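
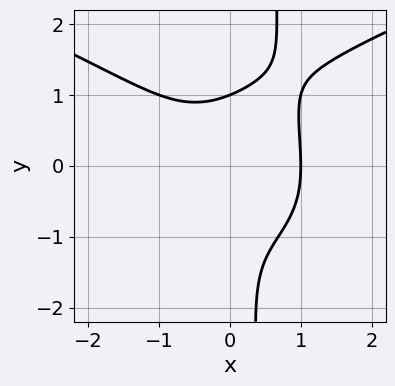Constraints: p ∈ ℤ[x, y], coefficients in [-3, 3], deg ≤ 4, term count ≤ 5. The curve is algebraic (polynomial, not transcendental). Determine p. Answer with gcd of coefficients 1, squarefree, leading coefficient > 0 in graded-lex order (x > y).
2*x*y^3 - 2*x^3 - y^3 - y^2 + 2

(a) deg p = 4.
(b) From the visible intercepts: one y-axis crossing is at y = 1; it crosses the x-axis at the gridline x = 1.
(c) Fitting integer coefficients to these (and the overall shape) gives p.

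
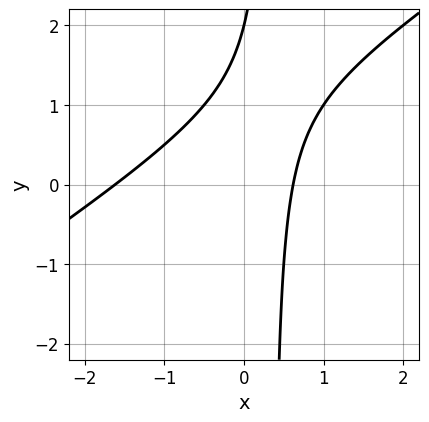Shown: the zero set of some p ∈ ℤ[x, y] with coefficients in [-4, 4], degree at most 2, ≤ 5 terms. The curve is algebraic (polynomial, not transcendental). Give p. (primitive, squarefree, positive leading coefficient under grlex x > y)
2*x^2 - 3*x*y + 2*x + y - 2

First, degree: no degree-1 curve has this shape, so deg p = 2.
Next, from the axis intercepts and sections: it meets the y-axis at y = 2 (among the integer gridlines).
Finally, assembling these constraints gives the stated polynomial.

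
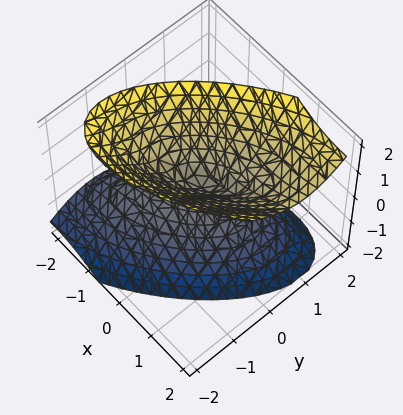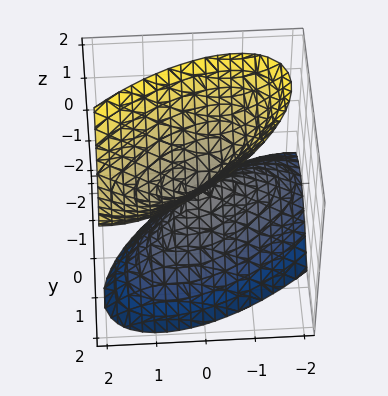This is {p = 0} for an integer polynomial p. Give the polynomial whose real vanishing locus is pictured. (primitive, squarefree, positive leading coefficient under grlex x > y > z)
deg p = 2. No degree-1 surface has this shape.
Against the integer gridlines: it meets the x-axis at x = 0 (among the integer gridlines); it meets the z-axis at z = 0 (among the integer gridlines).
Fitting integer coefficients to these (and the overall shape) gives p.

2*x^2 - 3*x*y - x*z + 3*y^2 - 2*z^2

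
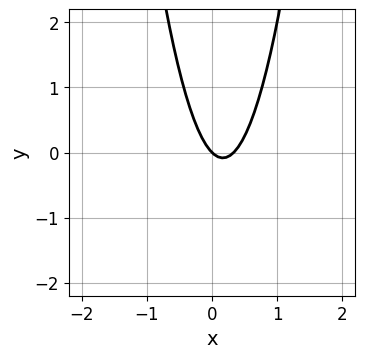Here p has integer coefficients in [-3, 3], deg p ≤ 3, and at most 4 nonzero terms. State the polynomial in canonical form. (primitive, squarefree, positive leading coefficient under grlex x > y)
3*x^2 - x - y

(a) Degree: the shape is more complex than any degree-1 curve, so deg p = 2.
(b) Reading off the gridlines: one y-axis crossing is at y = 0; it crosses the x-axis at the gridline x = 0.
(c) Solving for integer coefficients yields p as stated.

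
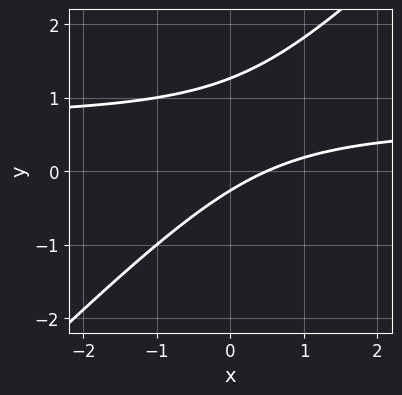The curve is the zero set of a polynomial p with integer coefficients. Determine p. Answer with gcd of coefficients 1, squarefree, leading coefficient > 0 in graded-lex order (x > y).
3*x*y - 3*y^2 - 2*x + 3*y + 1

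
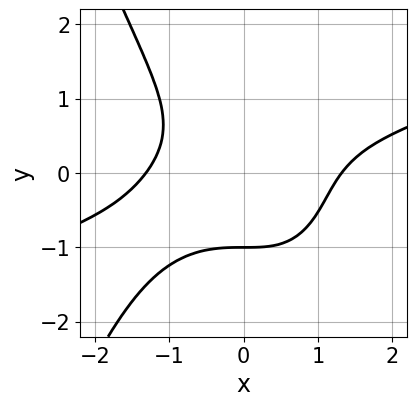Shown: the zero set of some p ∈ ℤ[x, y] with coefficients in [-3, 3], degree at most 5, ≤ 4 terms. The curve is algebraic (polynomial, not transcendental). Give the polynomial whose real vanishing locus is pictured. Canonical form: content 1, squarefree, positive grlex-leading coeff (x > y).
x^4 - 3*x^3*y - 3*y^3 - 3

The degree is 4 — the shape is more complex than any degree-3 curve.
Checking where it meets the axes: one y-axis crossing is at y = -1.
Solving for integer coefficients yields p as stated.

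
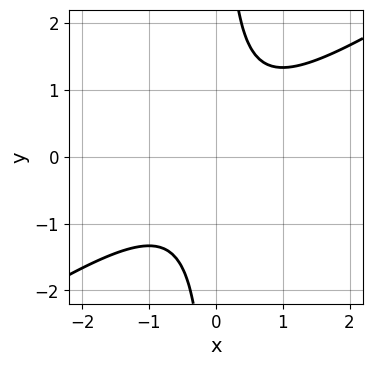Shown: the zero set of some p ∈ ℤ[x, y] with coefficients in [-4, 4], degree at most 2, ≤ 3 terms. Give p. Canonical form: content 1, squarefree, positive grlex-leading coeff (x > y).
deg p = 2. The shape is more complex than any degree-1 curve.
From the axis intercepts and sections: the curve avoids every integer y-axis point in the box; it misses every integer gridline on the x-axis.
Fitting integer coefficients to these (and the overall shape) gives p.

2*x^2 - 3*x*y + 2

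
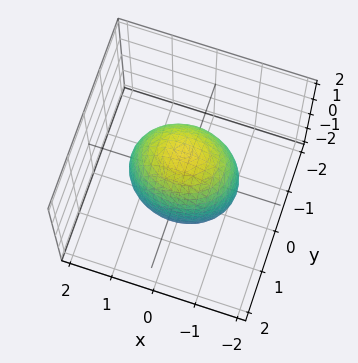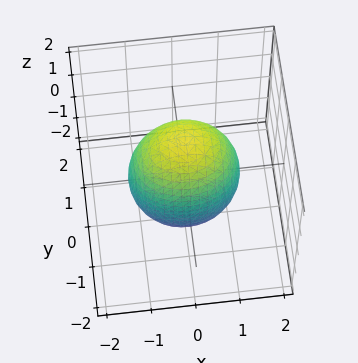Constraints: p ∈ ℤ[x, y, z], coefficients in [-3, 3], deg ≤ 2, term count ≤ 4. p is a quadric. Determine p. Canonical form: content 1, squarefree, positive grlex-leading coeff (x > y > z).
2*x^2 + 3*y^2 + z^2 - 3

Degree: bounded and convex; a quadric, so deg p = 2.
Symmetries: it's symmetric under z → −z, forcing even powers of z; it's symmetric under y → −y, forcing even powers of y; the x ↦ −x reflection is a symmetry, so x appears only in even powers.
Observable constraints: among the integer gridlines, it crosses the y-axis at y ∈ {-1, 1}.
Assembling these constraints gives the stated polynomial.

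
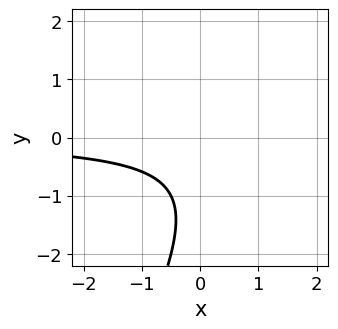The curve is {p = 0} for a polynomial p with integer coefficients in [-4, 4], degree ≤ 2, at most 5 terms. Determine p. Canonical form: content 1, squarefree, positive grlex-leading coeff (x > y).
2*x*y - y^2 - 2*y - 2

deg p = 2. A generic line meets the curve in up to 2 points.
Reading off the gridlines: it misses every integer gridline on the y-axis; no x-intercept at any integer in the box.
Solving for integer coefficients yields p as stated.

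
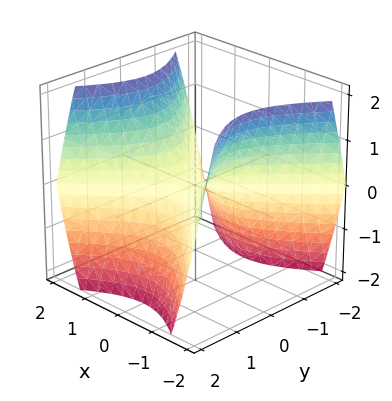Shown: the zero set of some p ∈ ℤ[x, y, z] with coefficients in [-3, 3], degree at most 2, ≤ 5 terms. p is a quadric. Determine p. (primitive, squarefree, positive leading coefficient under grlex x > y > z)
x^2 - y^2 - z

(a) The degree is 2 — a hyperbolic paraboloid; a quadric.
(b) Symmetries: it's symmetric under y → −y, forcing even powers of y; the x ↦ −x reflection is a symmetry, so x appears only in even powers.
(c) Checking where it meets the axes: it crosses the z-axis at the gridline z = 0; it meets the y-axis at y = 0 (among the integer gridlines); one x-axis crossing is at x = 0.
(d) Together with the visible shape, these determine p as stated.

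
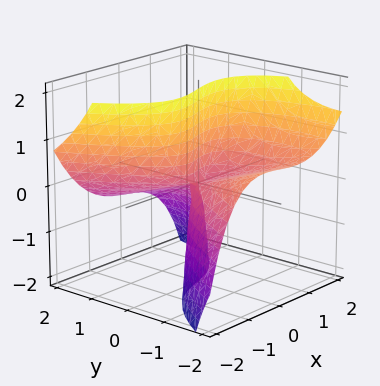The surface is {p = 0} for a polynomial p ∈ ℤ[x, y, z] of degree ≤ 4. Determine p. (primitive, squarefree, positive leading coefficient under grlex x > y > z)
x^3 - x*z + y^2 + 3*y*z

(a) The degree is 3 — no degree-2 surface has this shape.
(b) Checking where it meets the axes: it meets the x-axis at x = 0 (among the integer gridlines); it crosses the y-axis at the gridline y = 0; every point of the z-axis in the box is on the surface.
(c) Assembling these constraints gives the stated polynomial.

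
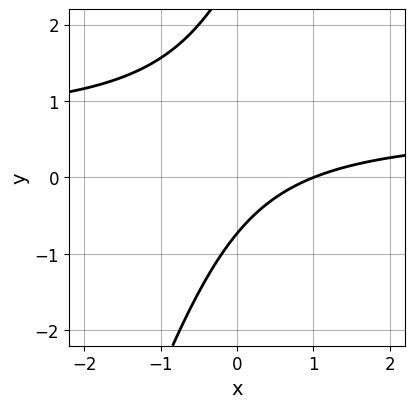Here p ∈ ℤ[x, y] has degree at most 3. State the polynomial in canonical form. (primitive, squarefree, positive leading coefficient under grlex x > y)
3*x*y - y^2 - 2*x + 2*y + 2

First, deg p = 2.
Then, from the axis intercepts and sections: it crosses the x-axis at the gridline x = 1.
Finally, assembling these constraints gives the stated polynomial.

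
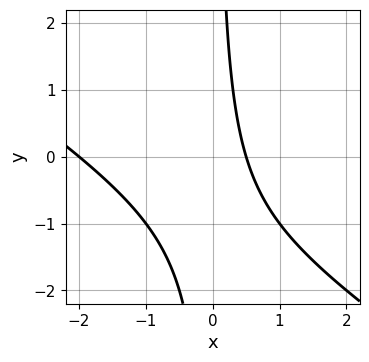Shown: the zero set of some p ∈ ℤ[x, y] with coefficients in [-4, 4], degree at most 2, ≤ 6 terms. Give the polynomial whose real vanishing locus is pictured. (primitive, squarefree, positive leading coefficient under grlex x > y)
(a) deg p = 2.
(b) From the axis intercepts and sections: it meets the x-axis at x = -2 (among the integer gridlines); it misses every integer gridline on the y-axis.
(c) Assembling these constraints gives the stated polynomial.

2*x^2 + 3*x*y + 3*x - 2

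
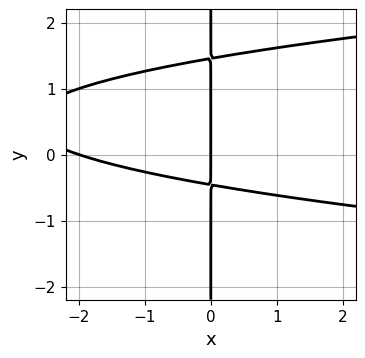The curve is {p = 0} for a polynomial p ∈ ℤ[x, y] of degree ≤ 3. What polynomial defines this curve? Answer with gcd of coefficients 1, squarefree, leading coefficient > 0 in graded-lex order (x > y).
3*x*y^2 - x^2 - 3*x*y - 2*x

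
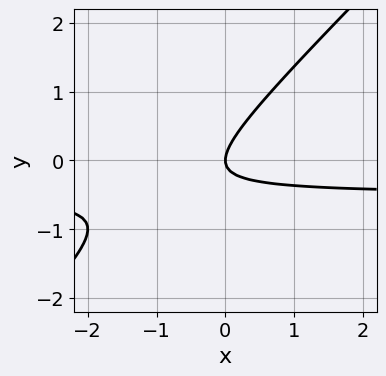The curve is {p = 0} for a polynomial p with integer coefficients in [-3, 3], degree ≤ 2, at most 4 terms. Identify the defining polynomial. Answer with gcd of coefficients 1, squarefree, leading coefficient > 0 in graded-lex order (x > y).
2*x*y - 2*y^2 + x

1. Degree: a generic line meets the curve in up to 2 points, so deg p = 2.
2. Against the integer gridlines: it meets the x-axis at x = 0 (among the integer gridlines); it crosses the y-axis at the gridline y = 0.
3. Assembling these constraints gives the stated polynomial.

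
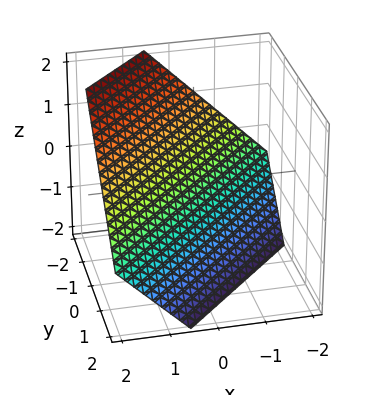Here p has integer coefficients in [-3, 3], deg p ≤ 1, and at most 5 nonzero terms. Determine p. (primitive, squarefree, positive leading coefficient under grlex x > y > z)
First, deg p = 1.
Finally, solving for integer coefficients yields p as stated.

3*x - 3*y - 3*z - 2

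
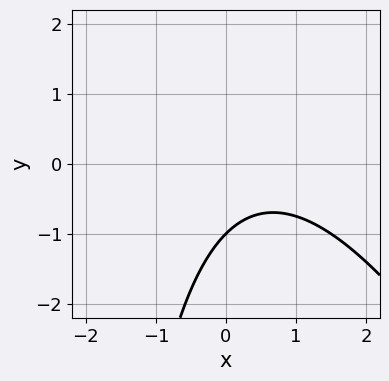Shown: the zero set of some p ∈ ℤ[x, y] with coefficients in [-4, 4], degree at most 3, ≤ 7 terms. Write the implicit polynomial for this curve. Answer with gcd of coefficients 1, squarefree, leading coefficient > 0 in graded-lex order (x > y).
2*x^2 + x*y - 2*x + 3*y + 3

deg p = 2. A generic line meets the curve in up to 2 points.
Observable constraints: no x-intercept at any integer in the box; one y-axis crossing is at y = -1.
Fitting integer coefficients to these (and the overall shape) gives p.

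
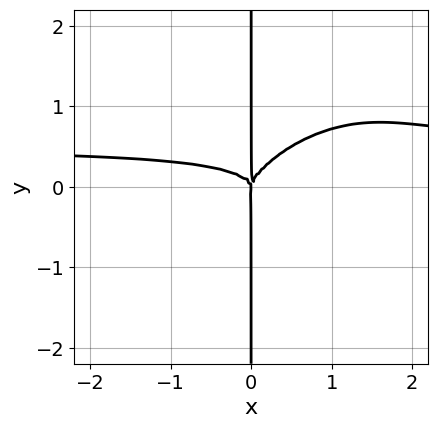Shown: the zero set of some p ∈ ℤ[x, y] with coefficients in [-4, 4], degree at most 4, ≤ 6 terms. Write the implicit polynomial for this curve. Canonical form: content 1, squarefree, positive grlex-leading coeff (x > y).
2*x^3*y - 3*x^2*y^2 + 3*x*y^3 - x^3

(a) deg p = 4. The shape is more complex than any degree-3 curve.
(b) Against the integer gridlines: one x-axis crossing is at x = 0; every point of the y-axis in the box is on the curve.
(c) Putting this together gives p.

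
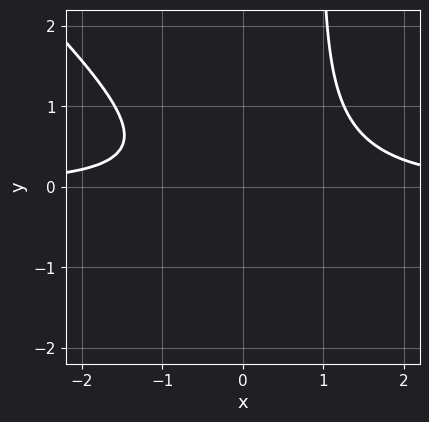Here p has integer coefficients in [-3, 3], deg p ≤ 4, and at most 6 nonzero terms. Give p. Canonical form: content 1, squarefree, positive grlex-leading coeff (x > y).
3*x^2*y + 3*x*y^2 - 2*x*y - 3*y^2 - 3

First, deg p = 3. No degree-2 curve has this shape.
Then, from the axis intercepts and sections: it misses every integer gridline on the y-axis; no x-intercept at any integer in the box.
Finally, these observations pin down the coefficients.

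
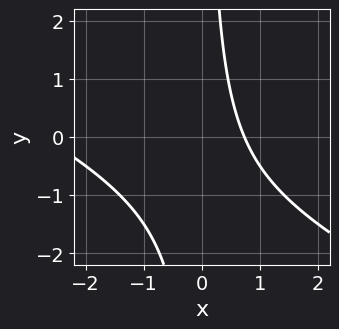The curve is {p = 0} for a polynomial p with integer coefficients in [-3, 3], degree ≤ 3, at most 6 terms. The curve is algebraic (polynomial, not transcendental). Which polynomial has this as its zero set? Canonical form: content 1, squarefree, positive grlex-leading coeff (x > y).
x^2 + 2*x*y + 2*x - 2

Degree: the shape is more complex than any degree-1 curve, so deg p = 2.
Against the integer gridlines: the curve avoids every integer y-axis point in the box.
These observations pin down the coefficients.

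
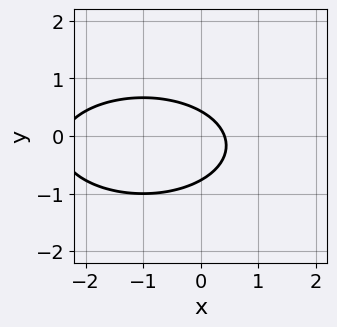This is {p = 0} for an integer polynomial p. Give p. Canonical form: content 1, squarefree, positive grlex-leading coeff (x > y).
1. deg p = 2. A generic line meets the curve in up to 2 points.
2. Solving for integer coefficients yields p as stated.

x^2 + 3*y^2 + 2*x + y - 1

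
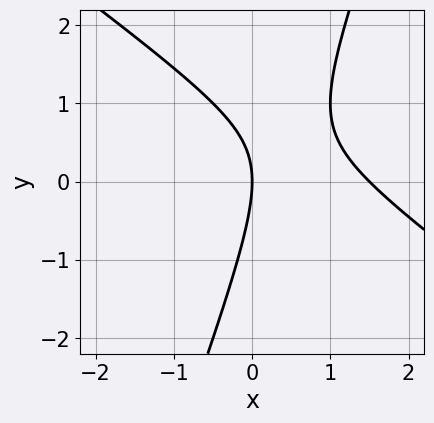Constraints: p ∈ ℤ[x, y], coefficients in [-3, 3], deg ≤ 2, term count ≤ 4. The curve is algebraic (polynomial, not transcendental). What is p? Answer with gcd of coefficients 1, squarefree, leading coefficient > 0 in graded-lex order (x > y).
Degree: a generic line meets the curve in up to 2 points, so deg p = 2.
Reading off the gridlines: one x-axis crossing is at x = 0; it crosses the y-axis at the gridline y = 0.
These observations pin down the coefficients.

2*x^2 + 2*x*y - y^2 - 3*x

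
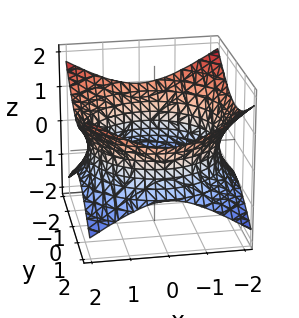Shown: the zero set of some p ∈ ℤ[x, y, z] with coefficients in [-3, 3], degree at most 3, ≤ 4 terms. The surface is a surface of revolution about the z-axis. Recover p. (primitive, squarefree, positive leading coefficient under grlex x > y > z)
(a) The degree is 2 — a generic line meets the surface in up to 2 points.
(b) By symmetry, the z-axis is an axis of rotation, so x and y enter only as x² + y².
(c) Observable constraints: a circular section at z = 0 has radius between 1 and 2; it misses every integer gridline on the z-axis.
(d) Assembling these constraints gives the stated polynomial.

x^2 + y^2 - 2*z^2 - 3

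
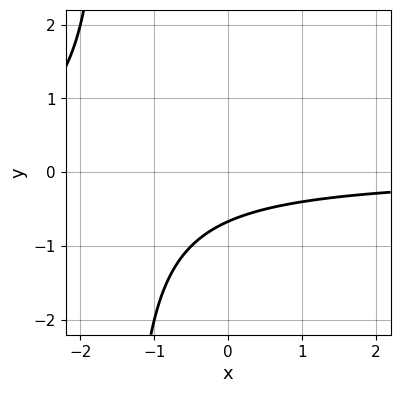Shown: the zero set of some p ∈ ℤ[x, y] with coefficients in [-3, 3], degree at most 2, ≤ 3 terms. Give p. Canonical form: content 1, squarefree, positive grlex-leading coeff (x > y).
First, degree: no degree-1 curve has this shape, so deg p = 2.
Next, observable constraints: it misses every integer gridline on the x-axis.
Finally, matching integer coefficients to the picture gives p.

2*x*y + 3*y + 2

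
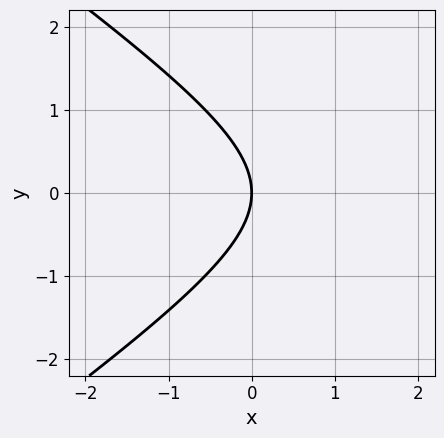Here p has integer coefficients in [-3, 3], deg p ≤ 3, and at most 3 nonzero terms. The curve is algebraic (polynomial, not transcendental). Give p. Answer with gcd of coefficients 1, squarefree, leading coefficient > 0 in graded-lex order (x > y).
First, degree: no degree-1 curve has this shape, so deg p = 2.
Next, symmetries: mirror symmetry y ↦ −y ⇒ only even powers of y.
Next, against the integer gridlines: it meets the y-axis at y = 0 (among the integer gridlines); it crosses the x-axis at the gridline x = 0.
Finally, together with the visible shape, these determine p as stated.

x^2 - 2*y^2 - 3*x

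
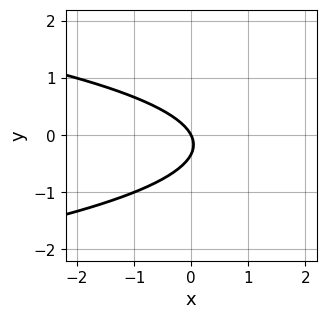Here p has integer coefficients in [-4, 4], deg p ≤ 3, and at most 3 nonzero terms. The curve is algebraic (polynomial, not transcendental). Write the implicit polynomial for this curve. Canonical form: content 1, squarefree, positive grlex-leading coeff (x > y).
3*y^2 + 2*x + y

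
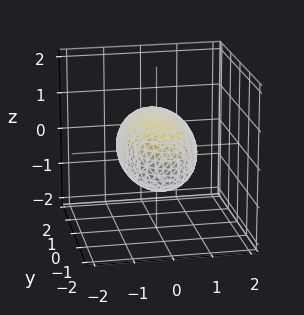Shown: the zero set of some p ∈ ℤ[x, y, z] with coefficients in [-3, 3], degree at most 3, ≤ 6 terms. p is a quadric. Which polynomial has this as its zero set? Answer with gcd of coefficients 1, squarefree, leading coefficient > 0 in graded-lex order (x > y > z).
3*x^2 + y^2 + 3*z^2 - 3

First, the degree is 2 — bounded and convex; a quadric.
Next, symmetries: it's symmetric under z → −z, forcing even powers of z; mirror symmetry y ↦ −y ⇒ only even powers of y; mirror symmetry x ↦ −x ⇒ only even powers of x.
Then, reading off the gridlines: among the integer gridlines, it crosses the z-axis at z ∈ {-1, 1}; among the integer gridlines, it crosses the x-axis at x ∈ {-1, 1}.
Finally, fitting integer coefficients to these (and the overall shape) gives p.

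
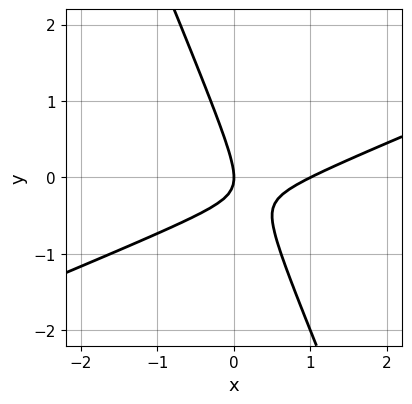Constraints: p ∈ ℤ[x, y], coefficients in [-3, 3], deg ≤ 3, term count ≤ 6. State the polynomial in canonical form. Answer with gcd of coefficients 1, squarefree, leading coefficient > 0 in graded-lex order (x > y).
x^2 - 2*x*y - y^2 - x

(a) The degree is 2 — a generic line meets the curve in up to 2 points.
(b) Checking where it meets the axes: it crosses the y-axis at the gridline y = 0; among the integer gridlines, it crosses the x-axis at x ∈ {0, 1}.
(c) Assembling these constraints gives the stated polynomial.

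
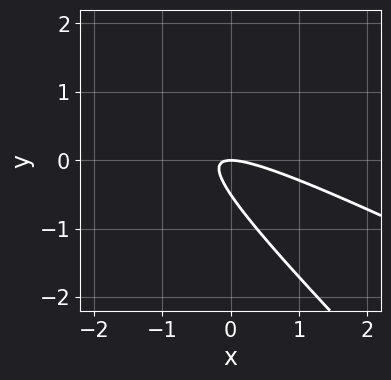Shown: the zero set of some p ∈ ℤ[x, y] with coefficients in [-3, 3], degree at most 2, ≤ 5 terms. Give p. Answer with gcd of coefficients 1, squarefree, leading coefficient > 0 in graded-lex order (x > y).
1. Degree: a generic line meets the curve in up to 2 points, so deg p = 2.
2. Observable constraints: one x-axis crossing is at x = 0; one y-axis crossing is at y = 0.
3. These observations pin down the coefficients.

x^2 + 3*x*y + 2*y^2 + y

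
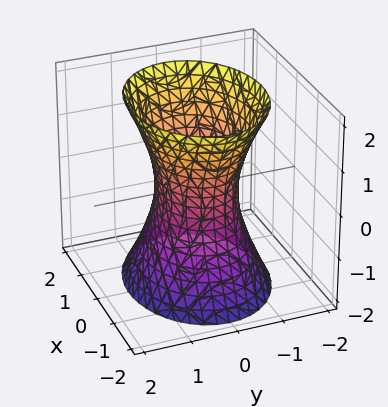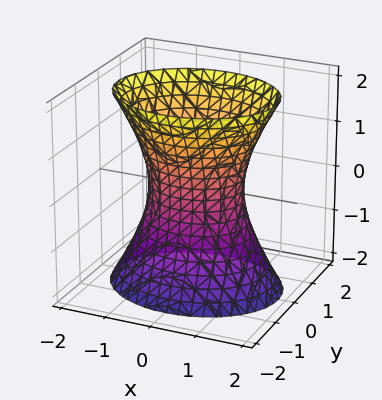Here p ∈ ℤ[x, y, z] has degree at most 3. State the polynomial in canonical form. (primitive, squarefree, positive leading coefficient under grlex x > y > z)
2*x^2 + 3*y^2 - z^2 - 2

First, degree: an hourglass — one-sheet hyperboloid; a quadric, so deg p = 2.
Then, symmetries: it's symmetric under x → −x, forcing even powers of x; the y ↦ −y reflection is a symmetry, so y appears only in even powers; it's symmetric under z → −z, forcing even powers of z.
Then, from the axis intercepts and sections: among the integer gridlines, it crosses the x-axis at x ∈ {-1, 1}; the surface avoids every integer z-axis point in the box.
Finally, these observations pin down the coefficients.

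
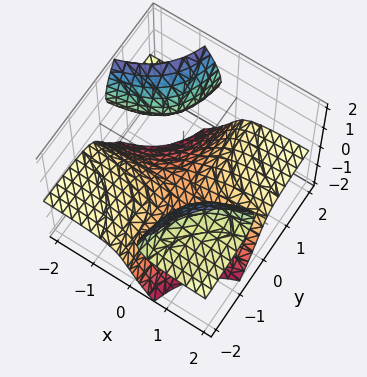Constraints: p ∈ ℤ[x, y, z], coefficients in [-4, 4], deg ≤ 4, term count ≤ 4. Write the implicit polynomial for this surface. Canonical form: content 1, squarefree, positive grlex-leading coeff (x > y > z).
There are 3 components.
Degree: no degree-2 surface has this shape, so deg p = 3.
From the axis intercepts and sections: no y-intercept at any integer in the box; one z-axis crossing is at z = -1.
Assembling these constraints gives the stated polynomial.

3*x*y*z + z^3 + 1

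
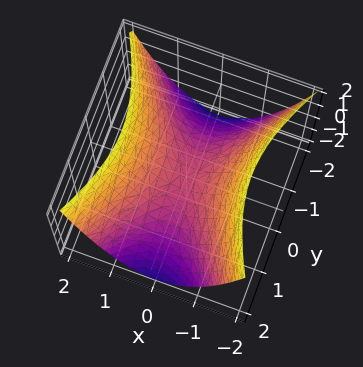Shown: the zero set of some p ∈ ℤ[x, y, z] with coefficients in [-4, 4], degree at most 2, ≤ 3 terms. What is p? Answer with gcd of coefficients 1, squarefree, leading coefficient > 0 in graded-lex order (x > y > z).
First, the degree is 2 — a hyperbolic paraboloid; a quadric.
Next, symmetries: mirror symmetry y ↦ −y ⇒ only even powers of y; it's symmetric under x → −x, forcing even powers of x.
Next, from the axis intercepts and sections: it crosses the y-axis at the gridline y = 0; it meets the z-axis at z = 0 (among the integer gridlines); one x-axis crossing is at x = 0.
Finally, these observations pin down the coefficients.

2*x^2 - y^2 - 2*z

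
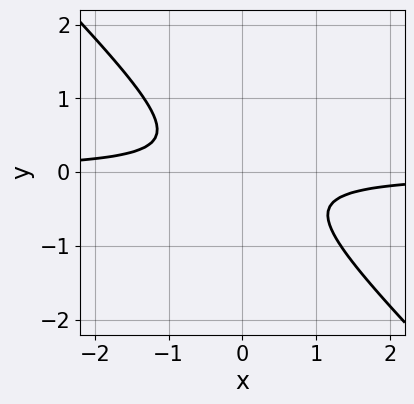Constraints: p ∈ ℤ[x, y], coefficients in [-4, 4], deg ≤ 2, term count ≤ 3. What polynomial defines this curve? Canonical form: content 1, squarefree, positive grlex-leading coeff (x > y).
3*x*y + 3*y^2 + 1

1. Degree: a generic line meets the curve in up to 2 points, so deg p = 2.
2. Reading off the gridlines: the curve avoids every integer y-axis point in the box; no x-intercept at any integer in the box.
3. These observations pin down the coefficients.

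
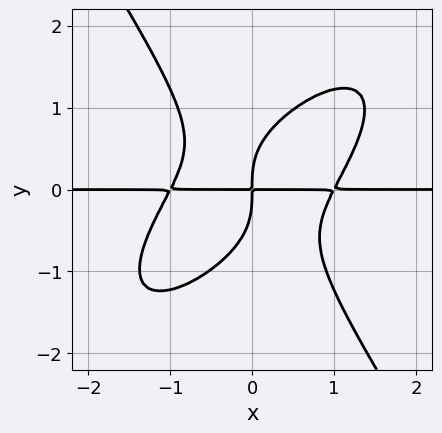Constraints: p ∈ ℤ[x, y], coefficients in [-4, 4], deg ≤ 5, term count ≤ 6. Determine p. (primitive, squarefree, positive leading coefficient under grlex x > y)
3*x^3*y - 3*x^2*y^2 + 2*y^4 - 3*x*y

1. deg p = 4. No degree-3 curve has this shape.
2. From the axis intercepts and sections: the visible x-axis segment lies entirely on the curve.
3. Assembling these constraints gives the stated polynomial.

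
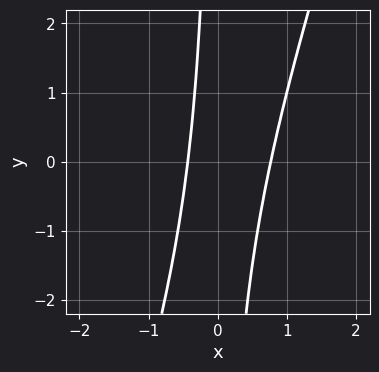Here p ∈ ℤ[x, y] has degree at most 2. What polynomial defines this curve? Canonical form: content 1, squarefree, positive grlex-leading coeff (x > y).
3*x^2 - x*y - x - 1

First, deg p = 2.
Then, from the axis intercepts and sections: it misses every integer gridline on the y-axis.
Finally, solving for integer coefficients yields p as stated.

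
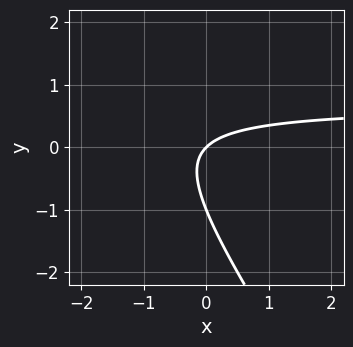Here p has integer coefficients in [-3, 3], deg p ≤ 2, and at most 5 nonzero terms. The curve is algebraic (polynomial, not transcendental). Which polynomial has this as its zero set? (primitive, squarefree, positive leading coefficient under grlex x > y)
3*x*y + 2*y^2 - 2*x + 2*y

The degree is 2 — a generic line meets the curve in up to 2 points.
From the axis intercepts and sections: the y-axis gridline crossings are at y ∈ {-1, 0}; one x-axis crossing is at x = 0.
Fitting integer coefficients to these (and the overall shape) gives p.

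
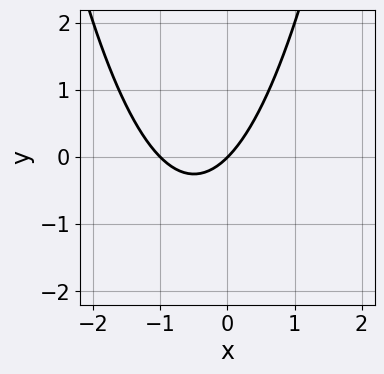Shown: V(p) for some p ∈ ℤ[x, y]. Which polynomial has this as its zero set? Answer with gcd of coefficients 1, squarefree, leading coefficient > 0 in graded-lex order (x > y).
1. Degree: the shape is more complex than any degree-1 curve, so deg p = 2.
2. Reading off the gridlines: one y-axis crossing is at y = 0; among the integer gridlines, it crosses the x-axis at x ∈ {-1, 0}.
3. Fitting integer coefficients to these (and the overall shape) gives p.

x^2 + x - y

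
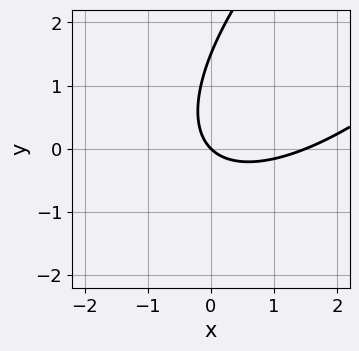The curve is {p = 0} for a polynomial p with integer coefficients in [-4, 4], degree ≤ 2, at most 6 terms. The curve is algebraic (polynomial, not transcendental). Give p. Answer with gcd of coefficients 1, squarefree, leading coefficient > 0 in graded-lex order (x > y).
2*x^2 - 3*x*y + 2*y^2 - 3*x - 3*y

Degree: the shape is more complex than any degree-1 curve, so deg p = 2.
Against the integer gridlines: one x-axis crossing is at x = 0; one y-axis crossing is at y = 0.
Assembling these constraints gives the stated polynomial.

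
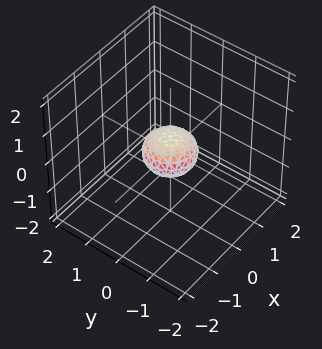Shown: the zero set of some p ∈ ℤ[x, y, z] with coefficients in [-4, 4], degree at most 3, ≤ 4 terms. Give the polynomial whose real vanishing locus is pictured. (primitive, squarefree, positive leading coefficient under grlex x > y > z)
2*x^2 + 2*y^2 + 3*z^2 - 1

First, deg p = 2. No degree-1 surface has this shape.
Next, by symmetry, the z-axis is an axis of rotation, so x and y enter only as x² + y².
Then, observable constraints: a circular section at z = 0 has radius between 0 and 1.
Finally, assembling these constraints gives the stated polynomial.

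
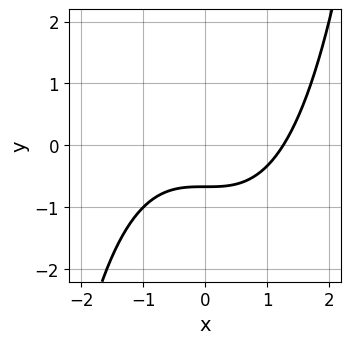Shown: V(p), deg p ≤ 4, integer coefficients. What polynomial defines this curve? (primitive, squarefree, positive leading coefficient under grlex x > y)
First, the degree is 3 — the shape is more complex than any degree-2 curve.
Finally, putting this together gives p.

x^3 - 3*y - 2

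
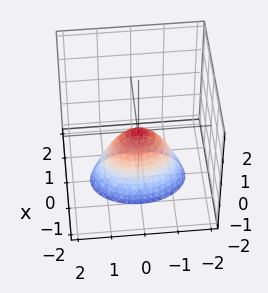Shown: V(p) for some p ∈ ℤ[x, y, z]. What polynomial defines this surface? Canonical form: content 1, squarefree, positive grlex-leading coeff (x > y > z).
2*x^2 + y^2 + z

First, deg p = 2. A paraboloid; a quadric.
Next, symmetries: it's symmetric under y → −y, forcing even powers of y; it's symmetric under x → −x, forcing even powers of x.
Next, checking where it meets the axes: it meets the x-axis at x = 0 (among the integer gridlines); it meets the y-axis at y = 0 (among the integer gridlines).
Finally, these observations pin down the coefficients.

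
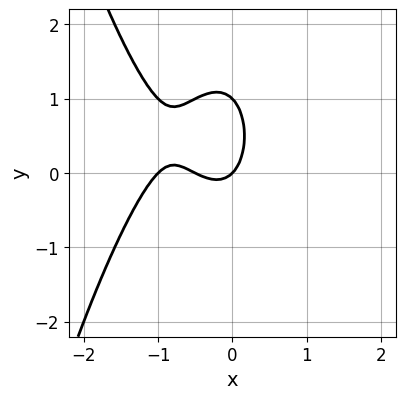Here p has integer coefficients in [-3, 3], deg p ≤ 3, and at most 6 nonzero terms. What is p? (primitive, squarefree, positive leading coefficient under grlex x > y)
2*x^3 + 3*x^2 + y^2 + x - y

(a) deg p = 3. No degree-2 curve has this shape.
(b) Checking where it meets the axes: the x-axis gridline crossings are at x ∈ {-1, 0}; among the integer gridlines, it crosses the y-axis at y ∈ {0, 1}.
(c) Matching integer coefficients to the picture gives p.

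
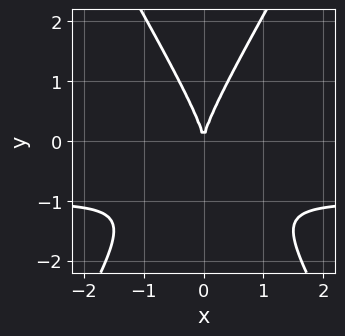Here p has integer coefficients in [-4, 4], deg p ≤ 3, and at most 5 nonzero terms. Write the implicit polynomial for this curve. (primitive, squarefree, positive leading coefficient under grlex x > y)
3*x^2*y - y^3 + 3*x^2

First, degree: a generic line meets the curve in up to 3 points, so deg p = 3.
Next, symmetries: mirror symmetry x ↦ −x ⇒ only even powers of x.
Next, from the visible intercepts: it meets the y-axis at y = 0 (among the integer gridlines); one x-axis crossing is at x = 0.
Finally, putting this together gives p.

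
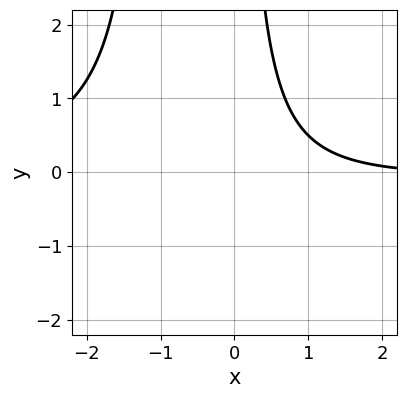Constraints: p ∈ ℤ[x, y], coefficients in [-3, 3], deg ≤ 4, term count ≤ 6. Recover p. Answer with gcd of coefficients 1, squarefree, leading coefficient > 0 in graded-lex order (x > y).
deg p = 3.
Checking where it meets the axes: the curve avoids every integer y-axis point in the box; it misses every integer gridline on the x-axis.
Solving for integer coefficients yields p as stated.

2*x^2*y + 2*x*y + x - 3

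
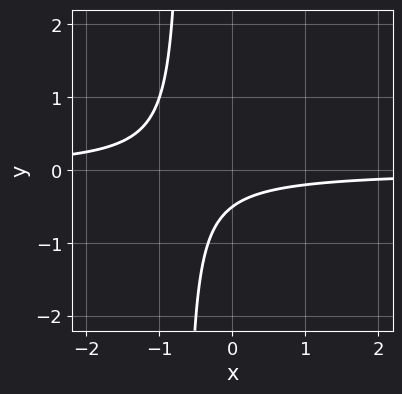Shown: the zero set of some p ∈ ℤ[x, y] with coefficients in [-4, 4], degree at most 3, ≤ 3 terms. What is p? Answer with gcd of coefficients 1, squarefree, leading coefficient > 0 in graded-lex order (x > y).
1. The degree is 2 — a generic line meets the curve in up to 2 points.
2. Against the integer gridlines: no x-intercept at any integer in the box.
3. These observations pin down the coefficients.

3*x*y + 2*y + 1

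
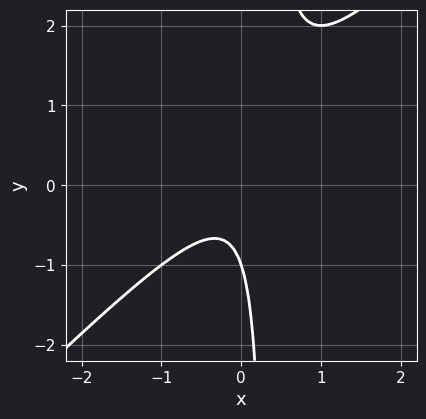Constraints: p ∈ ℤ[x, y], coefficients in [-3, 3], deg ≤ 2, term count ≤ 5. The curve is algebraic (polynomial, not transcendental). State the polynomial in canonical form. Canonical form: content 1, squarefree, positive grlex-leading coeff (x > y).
1. The degree is 2 — a generic line meets the curve in up to 2 points.
2. Checking where it meets the axes: it crosses the y-axis at the gridline y = -1; no x-intercept at any integer in the box.
3. Fitting integer coefficients to these (and the overall shape) gives p.

3*x^2 - 3*x*y + y + 1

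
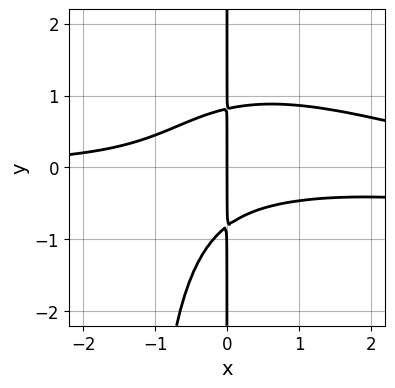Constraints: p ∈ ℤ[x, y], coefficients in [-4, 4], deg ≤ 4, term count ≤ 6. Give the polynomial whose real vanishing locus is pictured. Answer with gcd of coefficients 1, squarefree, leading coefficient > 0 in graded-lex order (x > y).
x^3*y + 2*x^2*y^2 - 3*x^2*y + 3*x*y^2 - 2*x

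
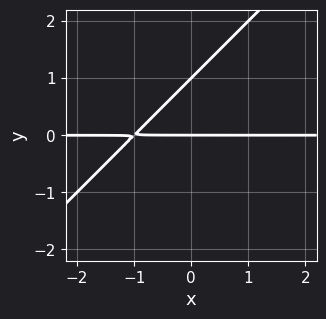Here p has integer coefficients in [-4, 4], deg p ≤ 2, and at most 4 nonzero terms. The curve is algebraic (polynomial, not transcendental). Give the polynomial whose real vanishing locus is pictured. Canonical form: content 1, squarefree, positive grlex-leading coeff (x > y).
x*y - y^2 + y

(a) deg p = 2.
(b) From the axis intercepts and sections: the y-axis gridline crossings are at y ∈ {0, 1}; every point of the x-axis in the box is on the curve.
(c) Assembling these constraints gives the stated polynomial.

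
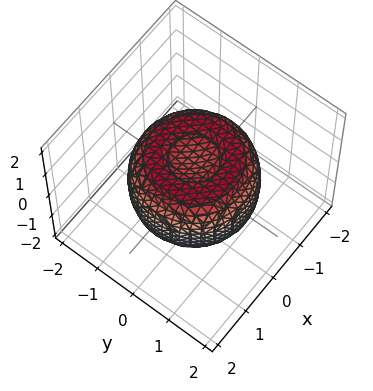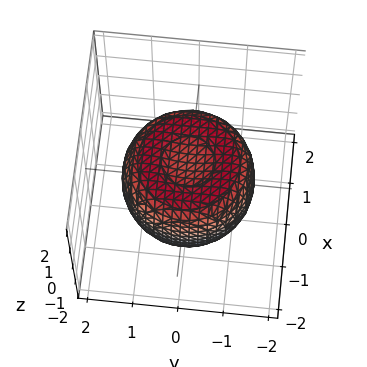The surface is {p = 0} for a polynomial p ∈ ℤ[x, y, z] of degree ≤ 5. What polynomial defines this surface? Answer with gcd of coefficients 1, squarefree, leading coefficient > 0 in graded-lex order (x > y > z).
2*x^4 + 4*x^2*y^2 + 2*y^4 - 3*x^2 - 3*y^2 + 3*z^2 - 2

1. The degree is 4 — the shape is more complex than any degree-3 surface.
2. Symmetry: every cross-section ⟂ z is a circle, so x, y appear only via x² + y².
3. From the visible intercepts: a circular section at z = 0 has radius between 1 and 2.
4. Putting this together gives p.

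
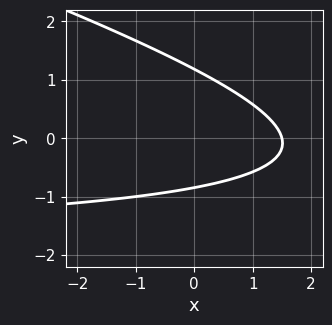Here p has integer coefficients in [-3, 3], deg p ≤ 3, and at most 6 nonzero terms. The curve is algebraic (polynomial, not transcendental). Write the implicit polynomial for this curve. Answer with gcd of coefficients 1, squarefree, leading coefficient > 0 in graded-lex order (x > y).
x*y + 3*y^2 + 2*x - y - 3

deg p = 2. No degree-1 curve has this shape.
Putting this together gives p.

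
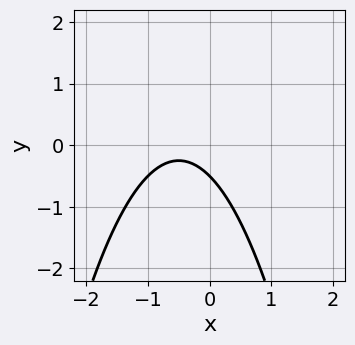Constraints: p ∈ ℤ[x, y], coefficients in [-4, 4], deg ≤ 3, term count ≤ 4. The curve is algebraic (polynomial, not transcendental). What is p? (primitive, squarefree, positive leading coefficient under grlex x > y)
2*x^2 + 2*x + 2*y + 1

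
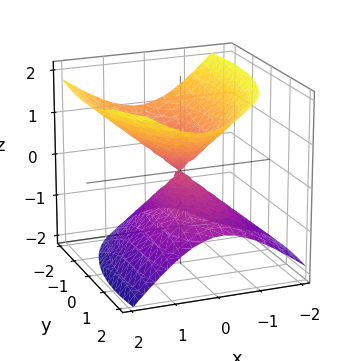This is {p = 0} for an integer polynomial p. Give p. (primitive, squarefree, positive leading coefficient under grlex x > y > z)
3*x^2 - x*z + y^2 + y*z - 3*z^2

(a) There are 2 components. They look like related sheets of one shape, so recover p as a whole.
(b) Degree: no degree-1 surface has this shape, so deg p = 2.
(c) Reading off the gridlines: it meets the z-axis at z = 0 (among the integer gridlines); one y-axis crossing is at y = 0; it crosses the x-axis at the gridline x = 0.
(d) Matching integer coefficients to the picture gives p.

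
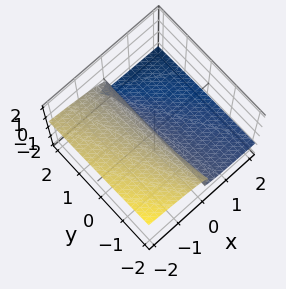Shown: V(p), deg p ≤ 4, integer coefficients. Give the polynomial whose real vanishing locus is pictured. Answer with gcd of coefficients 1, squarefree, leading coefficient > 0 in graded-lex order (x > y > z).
y*z^2 + 3*z^3 + x*z + x

(a) The degree is 3 — no degree-2 surface has this shape.
(b) Observable constraints: it meets the z-axis at z = 0 (among the integer gridlines); every point of the y-axis in the box is on the surface; one x-axis crossing is at x = 0.
(c) Solving for integer coefficients yields p as stated.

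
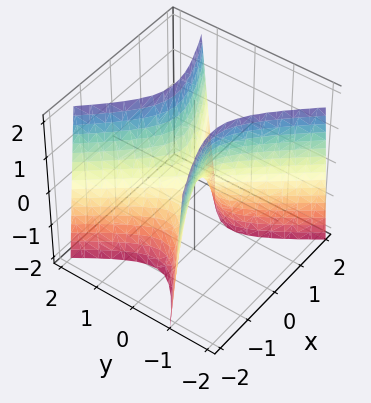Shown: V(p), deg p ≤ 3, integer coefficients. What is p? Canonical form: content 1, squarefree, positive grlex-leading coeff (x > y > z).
2*x^2 - 2*x*y - 3*y^2 + z

Degree: a generic line meets the surface in up to 2 points, so deg p = 2.
Checking where it meets the axes: one y-axis crossing is at y = 0; it crosses the z-axis at the gridline z = 0; it crosses the x-axis at the gridline x = 0.
These observations pin down the coefficients.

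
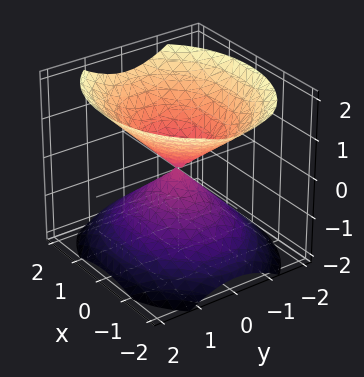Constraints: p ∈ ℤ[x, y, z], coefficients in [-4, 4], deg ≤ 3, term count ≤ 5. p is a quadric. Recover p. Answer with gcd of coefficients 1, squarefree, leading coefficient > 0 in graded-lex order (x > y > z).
First, there are 2 components. They look like related sheets of one shape, so recover p as a whole.
Then, the degree is 2 — two nappes meeting at a single point; a quadric.
Next, symmetries: the z ↦ −z reflection is a symmetry, so z appears only in even powers; the x ↦ −x reflection is a symmetry, so x appears only in even powers; the y ↦ −y reflection is a symmetry, so y appears only in even powers.
Then, from the axis intercepts and sections: one x-axis crossing is at x = 0; one z-axis crossing is at z = 0.
Finally, solving for integer coefficients yields p as stated.

2*x^2 + 3*y^2 - 3*z^2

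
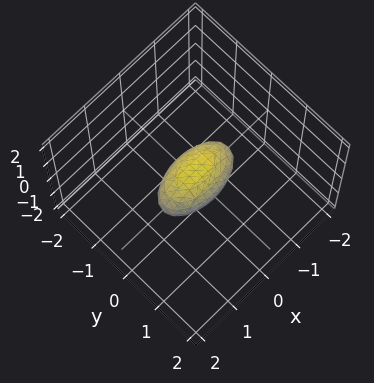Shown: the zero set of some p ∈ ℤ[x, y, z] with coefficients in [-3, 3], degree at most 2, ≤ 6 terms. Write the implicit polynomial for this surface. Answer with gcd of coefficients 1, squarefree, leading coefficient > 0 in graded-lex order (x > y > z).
deg p = 2.
Symmetries: it's symmetric under y → −y, forcing even powers of y; the z ↦ −z reflection is a symmetry, so z appears only in even powers; the x ↦ −x reflection is a symmetry, so x appears only in even powers.
Observable constraints: among the integer gridlines, it crosses the x-axis at x ∈ {-1, 1}.
These observations pin down the coefficients.

x^2 + 3*y^2 + 2*z^2 - 1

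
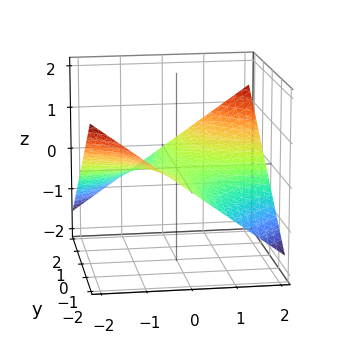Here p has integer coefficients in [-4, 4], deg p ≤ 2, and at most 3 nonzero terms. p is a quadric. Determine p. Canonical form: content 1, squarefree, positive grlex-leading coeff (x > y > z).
1. Degree: a hyperbolic paraboloid; a quadric, so deg p = 2.
2. Checking where it meets the axes: one z-axis crossing is at z = 0; the visible y-axis segment lies entirely on the surface.
3. The integer polynomial consistent with all of this is the stated p. Check: (1, 0, 0) on the x-axis lies on the surface, and p(1, 0, 0) = 0. ✓

x*y - 3*z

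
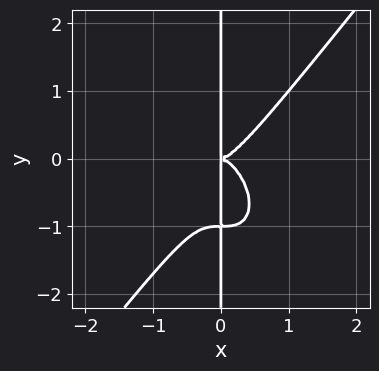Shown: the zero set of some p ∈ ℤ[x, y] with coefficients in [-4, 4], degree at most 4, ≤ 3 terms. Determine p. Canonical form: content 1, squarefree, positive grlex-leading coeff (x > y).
(a) Degree: no degree-3 curve has this shape, so deg p = 4.
(b) Reading off the gridlines: every point of the y-axis in the box is on the curve.
(c) Solving for integer coefficients yields p as stated.

2*x^4 - x*y^3 - x*y^2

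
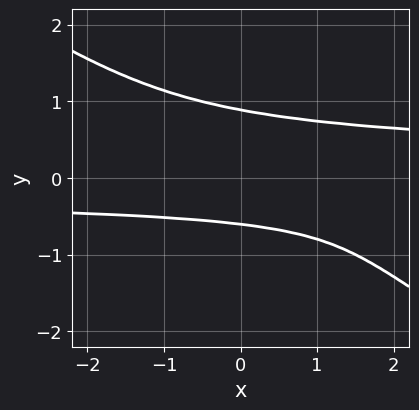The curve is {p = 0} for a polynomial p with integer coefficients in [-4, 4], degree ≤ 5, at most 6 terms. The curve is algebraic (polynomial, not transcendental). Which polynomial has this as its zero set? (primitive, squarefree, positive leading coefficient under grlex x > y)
2*x*y^3 + 3*y^4 - y - 1

deg p = 4.
Against the integer gridlines: no x-intercept at any integer in the box.
Fitting integer coefficients to these (and the overall shape) gives p.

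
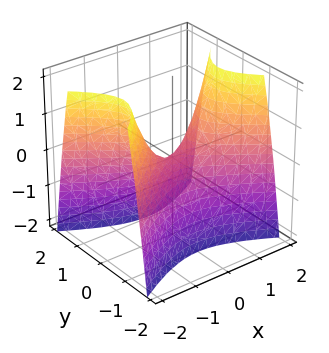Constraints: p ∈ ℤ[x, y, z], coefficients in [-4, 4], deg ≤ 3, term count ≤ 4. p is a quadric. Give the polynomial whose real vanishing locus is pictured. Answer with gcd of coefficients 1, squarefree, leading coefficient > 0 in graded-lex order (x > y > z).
1. The degree is 2 — a hyperbolic paraboloid; a quadric.
2. Symmetries: the x ↦ −x reflection is a symmetry, so x appears only in even powers; it's symmetric under y → −y, forcing even powers of y.
3. Reading off the gridlines: one z-axis crossing is at z = 0; it crosses the x-axis at the gridline x = 0.
4. Fitting integer coefficients to these (and the overall shape) gives p.

x^2 - 2*y^2 - z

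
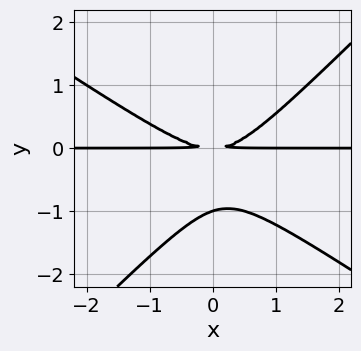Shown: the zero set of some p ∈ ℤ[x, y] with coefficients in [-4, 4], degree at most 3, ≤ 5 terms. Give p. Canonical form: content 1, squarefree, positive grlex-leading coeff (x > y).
2*x^2*y + x*y^2 - 3*y^3 - 3*y^2

First, deg p = 3. A generic line meets the curve in up to 3 points.
Next, observable constraints: one y-axis crossing is at y = -1; every point of the x-axis in the box is on the curve.
Finally, the integer polynomial consistent with all of this is the stated p.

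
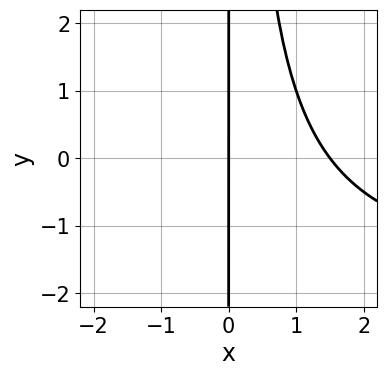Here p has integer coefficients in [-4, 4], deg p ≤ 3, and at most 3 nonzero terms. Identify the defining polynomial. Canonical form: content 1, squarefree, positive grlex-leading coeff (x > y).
x^2*y + 2*x^2 - 3*x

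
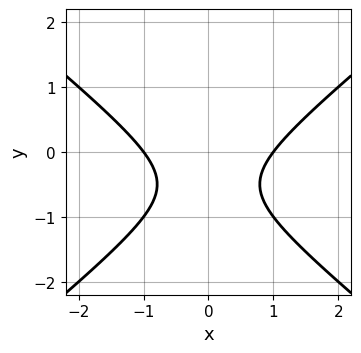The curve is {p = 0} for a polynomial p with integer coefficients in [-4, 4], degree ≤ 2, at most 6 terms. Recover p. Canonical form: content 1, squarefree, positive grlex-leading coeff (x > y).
1. deg p = 2. No degree-1 curve has this shape.
2. Symmetries: the x ↦ −x reflection is a symmetry, so x appears only in even powers.
3. Checking where it meets the axes: the x-axis gridline crossings are at x ∈ {-1, 1}; it misses every integer gridline on the y-axis.
4. These observations pin down the coefficients.

2*x^2 - 3*y^2 - 3*y - 2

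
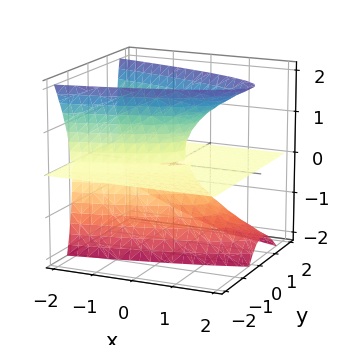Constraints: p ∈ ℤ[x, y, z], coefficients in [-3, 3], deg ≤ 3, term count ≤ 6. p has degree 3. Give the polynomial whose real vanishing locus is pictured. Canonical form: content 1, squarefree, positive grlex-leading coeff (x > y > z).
(a) Degree: a generic line meets the surface in up to 3 points, so deg p = 3.
(b) Against the integer gridlines: the visible y-axis segment lies entirely on the surface; one z-axis crossing is at z = 0.
(c) Matching integer coefficients to the picture gives p. Check: (-1, 0, 0) on the x-axis lies on the surface, and p(-1, 0, 0) = 0. ✓

3*y^2*z + y*z^2 - z^3 + 2*x*z - 2*y*z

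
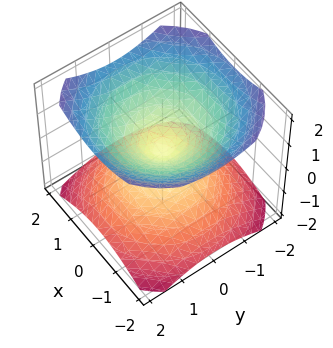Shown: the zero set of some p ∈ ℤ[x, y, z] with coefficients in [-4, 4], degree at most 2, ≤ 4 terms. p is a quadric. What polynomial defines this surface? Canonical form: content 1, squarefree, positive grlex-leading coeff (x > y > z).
I count 2 distinct pieces. They look like related sheets of one shape, so recover p as a whole.
The degree is 2 — a double cone through the origin; a quadric.
Symmetries: the z ↦ −z reflection is a symmetry, so z appears only in even powers; the z-axis is an axis of rotation, so x and y enter only as x² + y².
From the axis intercepts and sections: a circular section at z = 1 has radius between 1 and 2; it meets the y-axis at y = 0 (among the integer gridlines); it meets the z-axis at z = 0 (among the integer gridlines); it crosses the x-axis at the gridline x = 0.
Together with the visible shape, these determine p as stated.

2*x^2 + 2*y^2 - 3*z^2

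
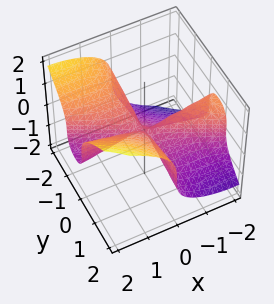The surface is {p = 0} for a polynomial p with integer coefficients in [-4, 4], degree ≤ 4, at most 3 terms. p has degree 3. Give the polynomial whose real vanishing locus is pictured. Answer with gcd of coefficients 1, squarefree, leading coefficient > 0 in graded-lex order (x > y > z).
x^2*y + 2*x*y^2 - 2*z^3

The degree is 3 — the shape is more complex than any degree-2 surface.
From the axis intercepts and sections: every point of the x-axis in the box is on the surface; one z-axis crossing is at z = 0; every point of the y-axis in the box is on the surface.
These observations pin down the coefficients.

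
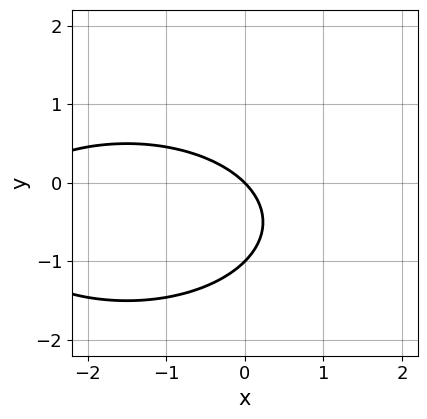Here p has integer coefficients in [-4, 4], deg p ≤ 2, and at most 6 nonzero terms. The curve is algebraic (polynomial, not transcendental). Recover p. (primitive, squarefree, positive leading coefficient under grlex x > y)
Degree: the shape is more complex than any degree-1 curve, so deg p = 2.
From the visible intercepts: the y-axis gridline crossings are at y ∈ {-1, 0}; it crosses the x-axis at the gridline x = 0.
These observations pin down the coefficients.

x^2 + 3*y^2 + 3*x + 3*y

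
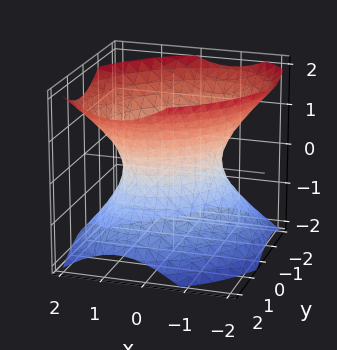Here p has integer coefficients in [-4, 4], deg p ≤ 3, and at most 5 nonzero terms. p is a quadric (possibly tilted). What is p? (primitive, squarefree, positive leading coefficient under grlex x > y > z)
Degree: no degree-1 surface has this shape, so deg p = 2.
Against the integer gridlines: the y-axis gridline crossings are at y ∈ {-1, 1}; the surface avoids every integer z-axis point in the box.
These observations pin down the coefficients. Check: (-1, 0, 0) on the x-axis lies on the surface, and p(-1, 0, 0) = 0. ✓

3*x^2 - 2*x*y + 3*y^2 - 3*z^2 - 3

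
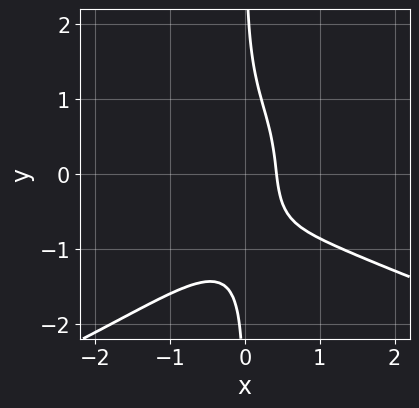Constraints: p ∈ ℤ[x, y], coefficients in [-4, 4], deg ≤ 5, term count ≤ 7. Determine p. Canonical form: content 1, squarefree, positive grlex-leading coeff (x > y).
2*x*y^3 + 2*x^3 + 2*x^2*y + 2*x - 1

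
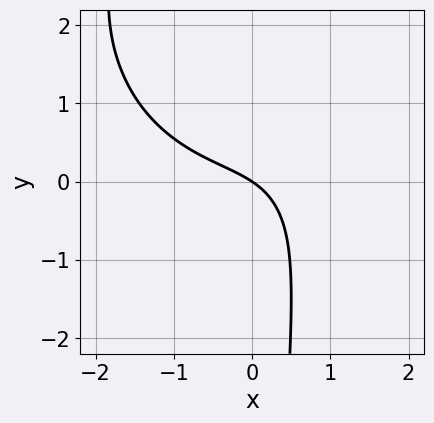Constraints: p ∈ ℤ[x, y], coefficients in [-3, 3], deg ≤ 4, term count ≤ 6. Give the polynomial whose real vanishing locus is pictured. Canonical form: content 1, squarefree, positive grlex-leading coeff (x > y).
x^3 + x*y^2 - 3*x*y + 2*x + 3*y

First, degree: the shape is more complex than any degree-2 curve, so deg p = 3.
Next, checking where it meets the axes: it crosses the y-axis at the gridline y = 0; one x-axis crossing is at x = 0.
Finally, matching integer coefficients to the picture gives p.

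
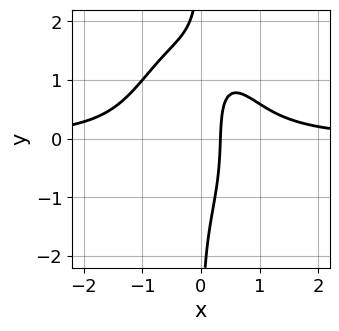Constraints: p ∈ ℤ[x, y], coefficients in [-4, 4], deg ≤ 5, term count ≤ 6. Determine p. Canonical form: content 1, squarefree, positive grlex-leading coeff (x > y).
(a) The degree is 4 — the shape is more complex than any degree-3 curve.
(b) Reading off the gridlines: no y-intercept at any integer in the box.
(c) Putting this together gives p.

3*x^3*y + x*y^3 - 3*x + 1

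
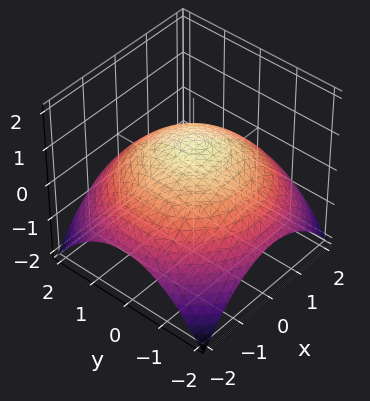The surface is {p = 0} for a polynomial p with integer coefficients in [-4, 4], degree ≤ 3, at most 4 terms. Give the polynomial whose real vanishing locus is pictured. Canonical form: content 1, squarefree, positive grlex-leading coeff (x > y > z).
First, the degree is 2 — the shape is more complex than any degree-1 surface.
Then, symmetries: the surface is invariant under rotation about z: p = q(x² + y², z).
Then, from the visible intercepts: it meets the z-axis at z = 1 (among the integer gridlines); a circular section at z = 0 has radius between 1 and 2.
Finally, these observations pin down the coefficients.

x^2 + y^2 + 3*z - 3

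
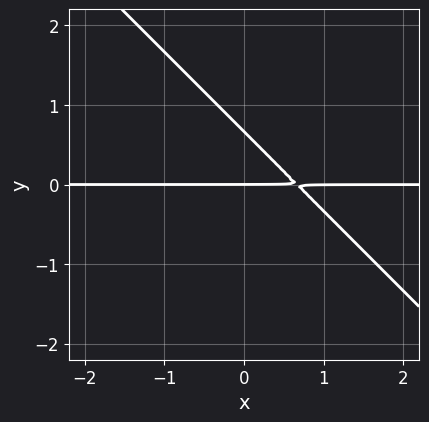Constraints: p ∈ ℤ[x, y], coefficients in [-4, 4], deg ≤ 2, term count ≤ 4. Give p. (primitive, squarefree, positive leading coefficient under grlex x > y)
3*x*y + 3*y^2 - 2*y

deg p = 2.
Against the integer gridlines: every point of the x-axis in the box is on the curve; one y-axis crossing is at y = 0.
Assembling these constraints gives the stated polynomial.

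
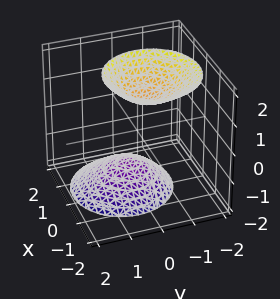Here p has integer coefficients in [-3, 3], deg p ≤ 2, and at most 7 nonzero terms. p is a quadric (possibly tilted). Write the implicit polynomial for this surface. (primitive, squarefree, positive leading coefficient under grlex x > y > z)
3*x^2 + x*z + 3*y^2 + y*z - 2*z^2 + 3

There are 2 components. They look like related sheets of one shape, so recover p as a whole.
deg p = 2. A generic line meets the surface in up to 2 points.
Reading off the gridlines: no x-intercept at any integer in the box; the surface avoids every integer y-axis point in the box.
The integer polynomial consistent with all of this is the stated p.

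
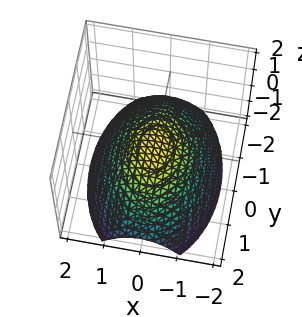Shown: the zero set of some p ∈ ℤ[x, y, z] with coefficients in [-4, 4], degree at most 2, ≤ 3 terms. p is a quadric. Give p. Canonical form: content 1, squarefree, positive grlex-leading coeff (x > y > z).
2*x^2 + y^2 + 3*z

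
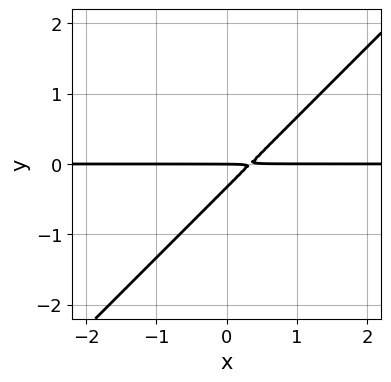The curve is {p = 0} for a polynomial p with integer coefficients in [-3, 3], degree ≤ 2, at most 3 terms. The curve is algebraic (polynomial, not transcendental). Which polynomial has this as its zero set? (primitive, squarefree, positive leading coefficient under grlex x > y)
3*x*y - 3*y^2 - y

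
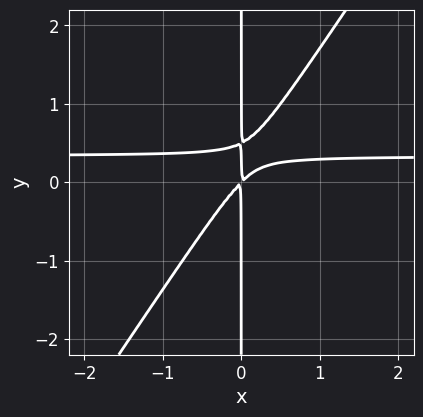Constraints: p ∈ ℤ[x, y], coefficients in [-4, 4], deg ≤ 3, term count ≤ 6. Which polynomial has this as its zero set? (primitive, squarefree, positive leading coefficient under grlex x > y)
3*x^2*y - 2*x*y^2 - x^2 + x*y

1. deg p = 3. A generic line meets the curve in up to 3 points.
2. Observable constraints: every point of the y-axis in the box is on the curve.
3. Together with the visible shape, these determine p as stated.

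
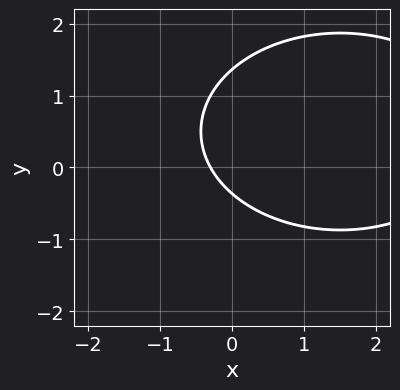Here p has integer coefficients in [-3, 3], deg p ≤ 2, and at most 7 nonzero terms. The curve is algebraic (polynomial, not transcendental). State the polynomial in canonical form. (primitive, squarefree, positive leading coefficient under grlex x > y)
x^2 + 2*y^2 - 3*x - 2*y - 1

(a) The degree is 2 — no degree-1 curve has this shape.
(b) Putting this together gives p.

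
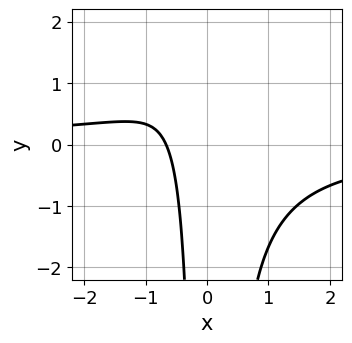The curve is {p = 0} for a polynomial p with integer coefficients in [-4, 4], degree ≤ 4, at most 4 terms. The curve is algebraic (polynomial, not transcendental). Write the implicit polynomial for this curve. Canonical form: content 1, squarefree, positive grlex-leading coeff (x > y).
3*x^2*y + 3*x + 2

First, degree: the shape is more complex than any degree-2 curve, so deg p = 3.
Next, checking where it meets the axes: no y-intercept at any integer in the box.
Finally, together with the visible shape, these determine p as stated.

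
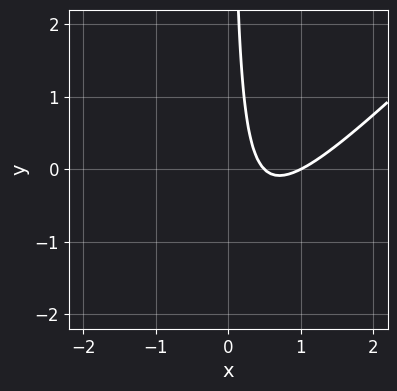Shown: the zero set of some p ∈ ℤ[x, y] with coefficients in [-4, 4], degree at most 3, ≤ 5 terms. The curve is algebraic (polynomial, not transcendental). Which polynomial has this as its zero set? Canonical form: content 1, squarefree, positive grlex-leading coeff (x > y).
deg p = 2. The shape is more complex than any degree-1 curve.
Checking where it meets the axes: it crosses the x-axis at the gridline x = 1; the curve avoids every integer y-axis point in the box.
The integer polynomial consistent with all of this is the stated p.

2*x^2 - 2*x*y - 3*x + 1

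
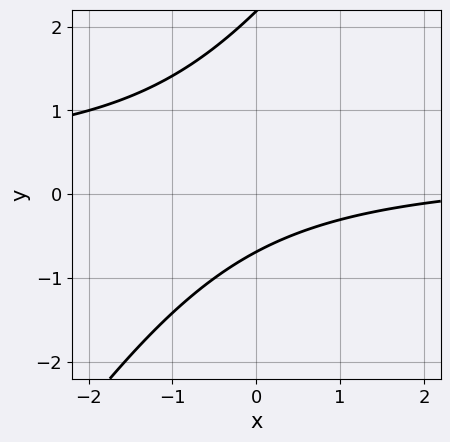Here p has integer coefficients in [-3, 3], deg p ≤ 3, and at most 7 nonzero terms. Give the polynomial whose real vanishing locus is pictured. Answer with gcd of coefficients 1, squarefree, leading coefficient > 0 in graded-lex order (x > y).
1. The degree is 2 — no degree-1 curve has this shape.
2. From the axis intercepts and sections: it misses every integer gridline on the x-axis.
3. Assembling these constraints gives the stated polynomial.

3*x*y - 2*y^2 - x + 3*y + 3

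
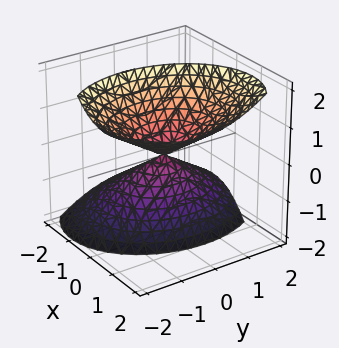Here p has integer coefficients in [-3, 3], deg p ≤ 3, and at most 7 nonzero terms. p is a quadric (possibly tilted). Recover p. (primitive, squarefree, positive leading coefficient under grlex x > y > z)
3*x^2 - 3*x*z + 2*y^2 + y*z - 2*z^2

First, there are 2 components. They look like related sheets of one shape, so recover p as a whole.
Then, degree: no degree-1 surface has this shape, so deg p = 2.
Next, from the axis intercepts and sections: it meets the z-axis at z = 0 (among the integer gridlines); one y-axis crossing is at y = 0.
Finally, these observations pin down the coefficients.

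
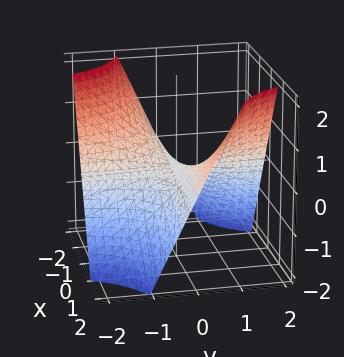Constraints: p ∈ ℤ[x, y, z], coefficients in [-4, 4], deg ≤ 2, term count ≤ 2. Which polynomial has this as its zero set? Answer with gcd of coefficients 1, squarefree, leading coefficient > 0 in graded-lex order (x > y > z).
Degree: a saddle surface; a quadric, so deg p = 2.
Observable constraints: the visible x-axis segment lies entirely on the surface; one z-axis crossing is at z = 0; the visible y-axis segment lies entirely on the surface.
Matching integer coefficients to the picture gives p.

x*y - z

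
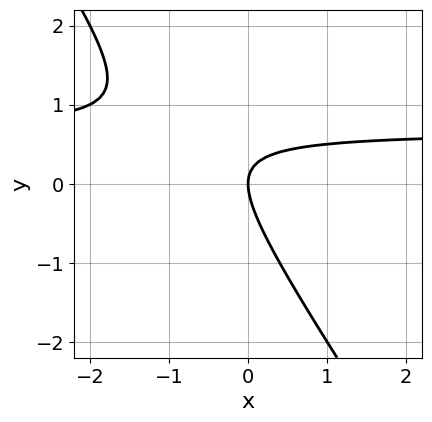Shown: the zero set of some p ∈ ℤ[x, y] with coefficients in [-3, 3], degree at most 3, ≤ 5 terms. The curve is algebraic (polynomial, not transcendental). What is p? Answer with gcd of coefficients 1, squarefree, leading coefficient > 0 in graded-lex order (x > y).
First, the degree is 2 — the shape is more complex than any degree-1 curve.
Next, from the visible intercepts: it meets the x-axis at x = 0 (among the integer gridlines); it meets the y-axis at y = 0 (among the integer gridlines).
Finally, these observations pin down the coefficients.

3*x*y + 2*y^2 - 2*x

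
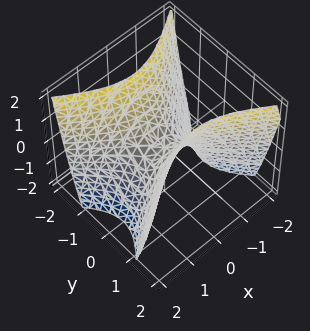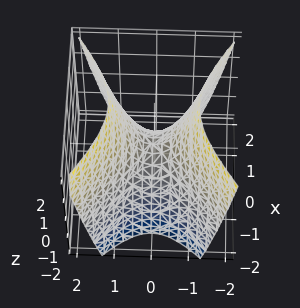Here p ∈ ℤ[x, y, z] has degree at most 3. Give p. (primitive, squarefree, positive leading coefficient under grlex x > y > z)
2*x^2 - 3*y^2 + 2*z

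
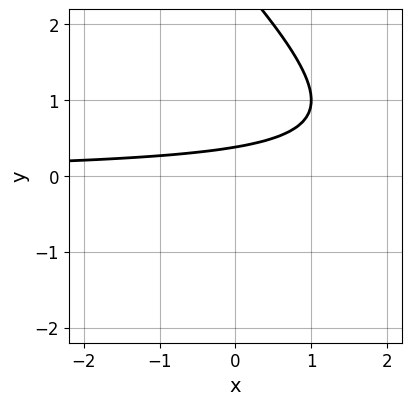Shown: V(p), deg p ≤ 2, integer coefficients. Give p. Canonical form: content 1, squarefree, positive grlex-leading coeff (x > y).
x*y + y^2 - 3*y + 1

The degree is 2 — a generic line meets the curve in up to 2 points.
Against the integer gridlines: no x-intercept at any integer in the box.
Putting this together gives p.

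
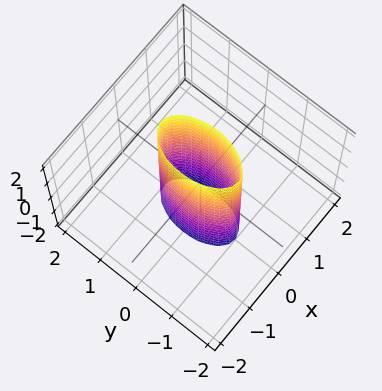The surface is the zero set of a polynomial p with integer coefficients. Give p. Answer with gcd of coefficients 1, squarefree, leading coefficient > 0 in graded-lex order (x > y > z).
3*x^2 + y^2 - 1

(a) The degree is 2 — constant cross-section along one axis; a quadric.
(b) Symmetries: it's symmetric under x → −x, forcing even powers of x; it's symmetric under z → −z, forcing even powers of z; mirror symmetry y ↦ −y ⇒ only even powers of y.
(c) Observable constraints: among the integer gridlines, it crosses the y-axis at y ∈ {-1, 1}; no z-intercept at any integer in the box.
(d) The integer polynomial consistent with all of this is the stated p.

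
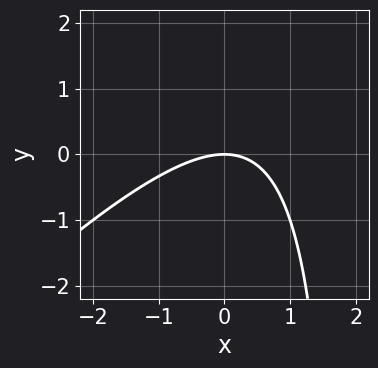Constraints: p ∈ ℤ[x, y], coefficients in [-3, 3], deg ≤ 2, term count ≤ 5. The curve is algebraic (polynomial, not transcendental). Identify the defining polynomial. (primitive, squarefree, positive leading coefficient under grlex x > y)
x^2 - x*y + 2*y

1. The degree is 2 — a generic line meets the curve in up to 2 points.
2. Observable constraints: it crosses the y-axis at the gridline y = 0; it meets the x-axis at x = 0 (among the integer gridlines).
3. Assembling these constraints gives the stated polynomial.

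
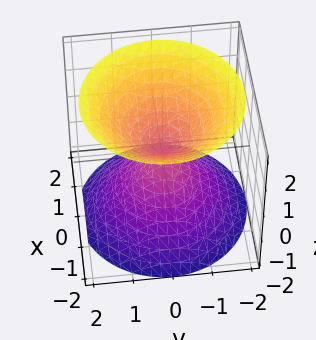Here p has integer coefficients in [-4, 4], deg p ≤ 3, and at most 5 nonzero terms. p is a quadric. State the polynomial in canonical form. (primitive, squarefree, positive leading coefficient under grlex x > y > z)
x^2 + y^2 - z^2

1. The picture has 2 separate pieces. They look like related sheets of one shape, so recover p as a whole.
2. The degree is 2 — two nappes meeting at a single point; a quadric.
3. Symmetry: the z-axis is an axis of rotation, so x and y enter only as x² + y²; the z ↦ −z reflection is a symmetry, so z appears only in even powers.
4. Checking where it meets the axes: it meets the z-axis at z = 0 (among the integer gridlines); it meets the x-axis at x = 0 (among the integer gridlines); it meets the y-axis at y = 0 (among the integer gridlines); a circular section at z = -1 has radius exactly 1.
5. Matching integer coefficients to the picture gives p.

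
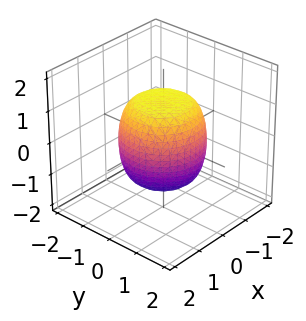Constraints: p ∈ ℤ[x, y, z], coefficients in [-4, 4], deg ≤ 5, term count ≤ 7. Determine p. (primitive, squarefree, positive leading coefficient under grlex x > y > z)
(a) The degree is 4 — a generic line meets the surface in up to 4 points.
(b) Symmetries: the z-axis is an axis of rotation, so x and y enter only as x² + y².
(c) Against the integer gridlines: a circular section at z = 1 has radius exactly 1.
(d) Assembling these constraints gives the stated polynomial.

2*x^4 + 4*x^2*y^2 + 2*y^4 - x^2 - y^2 + 2*z^2 - 3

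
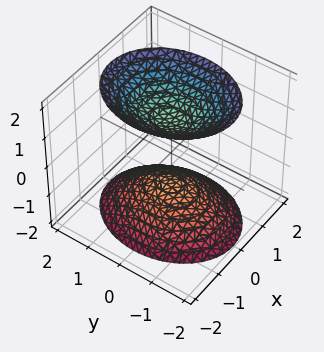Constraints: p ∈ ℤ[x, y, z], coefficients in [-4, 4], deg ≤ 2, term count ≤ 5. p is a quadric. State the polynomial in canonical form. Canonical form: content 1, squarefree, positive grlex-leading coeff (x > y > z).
First, there are 2 components. Treating them together as one polynomial.
Then, degree: two sheets facing apart; a quadric, so deg p = 2.
Then, symmetries: mirror symmetry x ↦ −x ⇒ only even powers of x; mirror symmetry z ↦ −z ⇒ only even powers of z; mirror symmetry y ↦ −y ⇒ only even powers of y.
Then, observable constraints: no x-intercept at any integer in the box; the z-axis gridline crossings are at z ∈ {-1, 1}.
Finally, the integer polynomial consistent with all of this is the stated p.

3*x^2 + 2*y^2 - 2*z^2 + 2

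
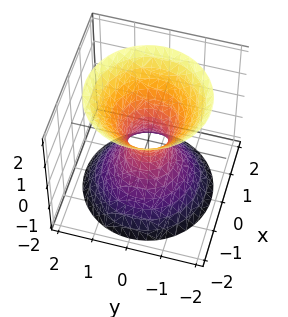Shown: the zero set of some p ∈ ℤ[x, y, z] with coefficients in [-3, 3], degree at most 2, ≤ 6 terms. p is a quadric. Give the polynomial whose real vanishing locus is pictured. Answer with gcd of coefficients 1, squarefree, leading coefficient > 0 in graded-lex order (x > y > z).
3*x^2 + 3*y^2 - 2*z^2 - 1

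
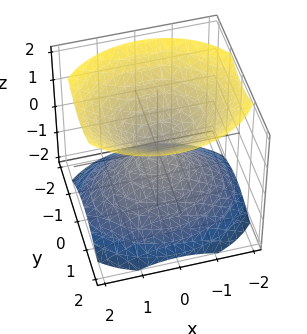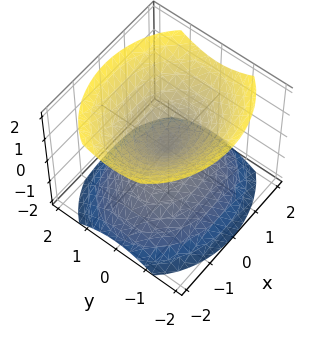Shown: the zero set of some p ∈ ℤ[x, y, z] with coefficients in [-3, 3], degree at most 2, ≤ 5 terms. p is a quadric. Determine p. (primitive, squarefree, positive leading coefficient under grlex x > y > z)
2*x^2 + 3*y^2 - 3*z^2

First, there are 2 components.
Next, degree: two nappes meeting at a single point; a quadric, so deg p = 2.
Then, symmetries: the x ↦ −x reflection is a symmetry, so x appears only in even powers; it's symmetric under y → −y, forcing even powers of y; it's symmetric under z → −z, forcing even powers of z.
Then, reading off the gridlines: it crosses the y-axis at the gridline y = 0; it crosses the x-axis at the gridline x = 0; it crosses the z-axis at the gridline z = 0.
Finally, fitting integer coefficients to these (and the overall shape) gives p.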